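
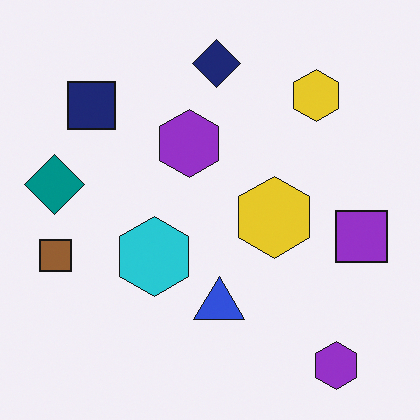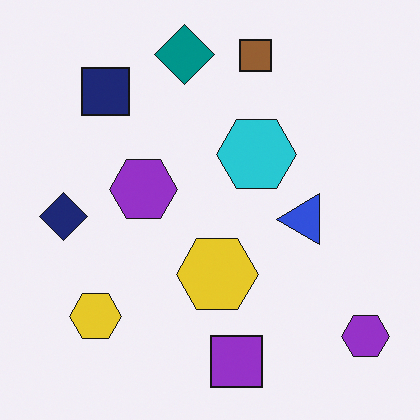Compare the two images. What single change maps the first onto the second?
The image was transposed (reflected across the top-left ↔ bottom-right diagonal).

Shapes have swapped their row and column positions — what was in the top-right is now in the bottom-left — a diagonal reflection.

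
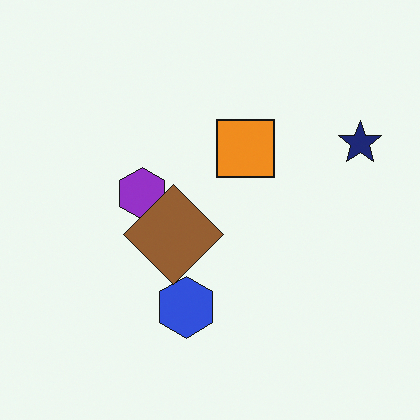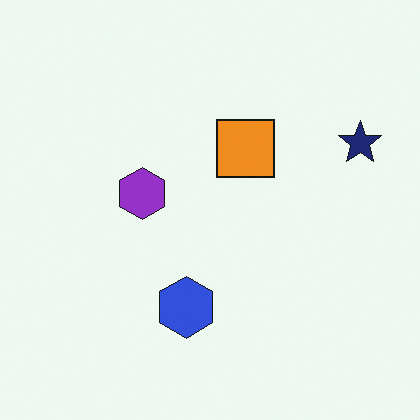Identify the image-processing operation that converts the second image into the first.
Overlaid with an additional brown diamond.

A brown diamond appears in the first image that is absent from the second.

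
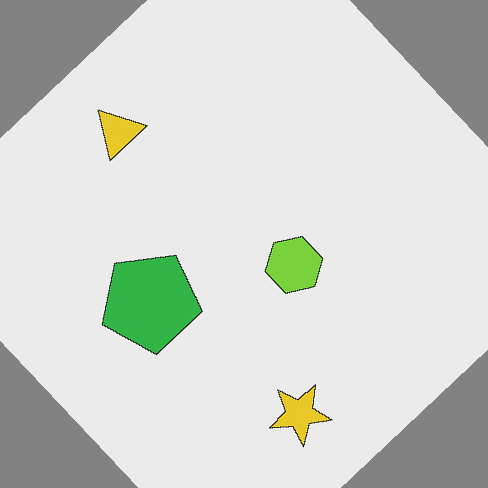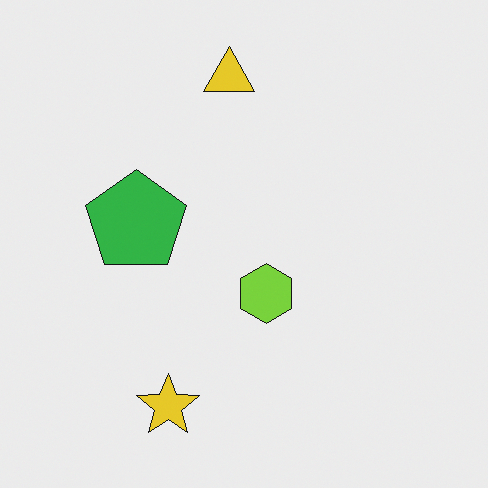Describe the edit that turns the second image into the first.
It was rotated counter-clockwise by a large amount — several tens of degrees.

Every shape is tilted by the same angle and the image corners show triangular fill wedges — a whole-image rotation by a non-right angle.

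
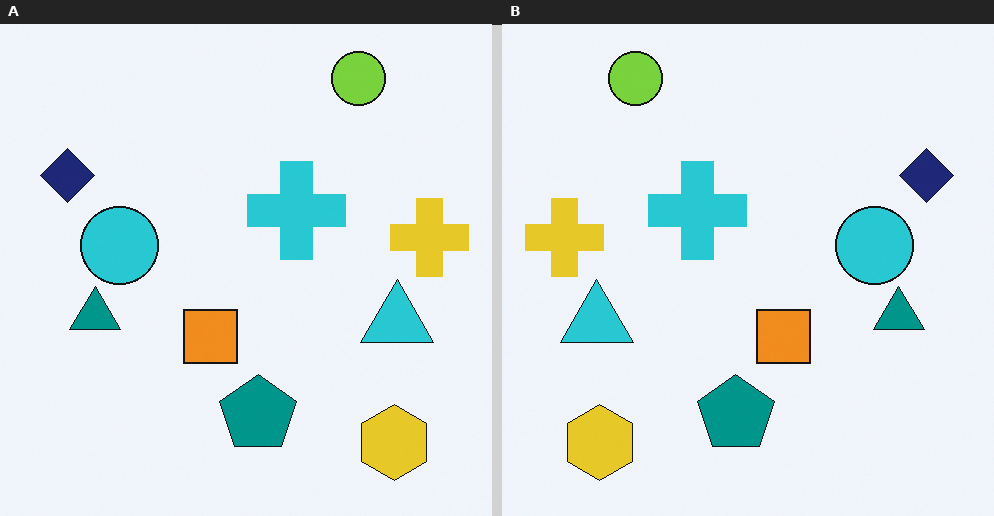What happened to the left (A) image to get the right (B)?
The image was flipped horizontally (left ↔ right).

The yellow cross is in the right of the left (A) image and the left of the right (B) — shapes on opposite sides of the vertical midline have swapped in a mirror flip.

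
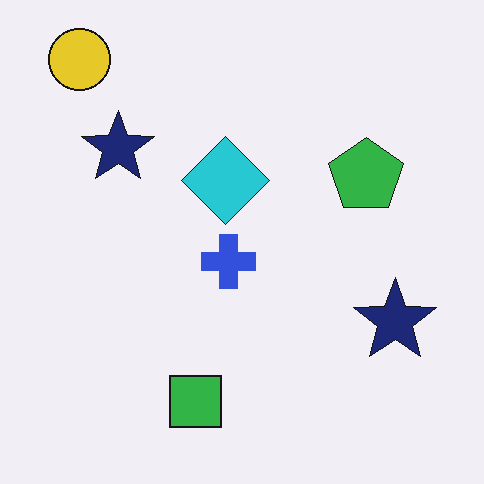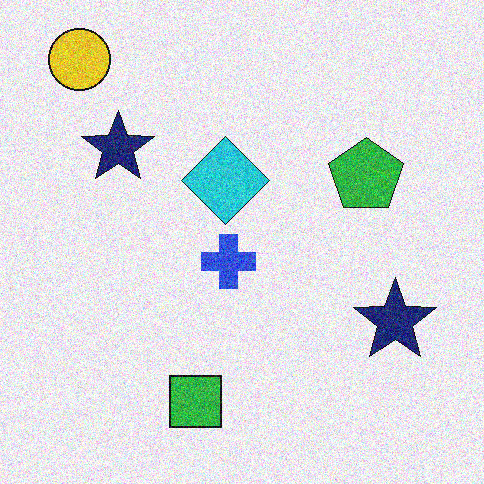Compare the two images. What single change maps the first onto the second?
The transformation is: degraded with heavy additive noise.

Random speckle covers the whole image, including the flat background.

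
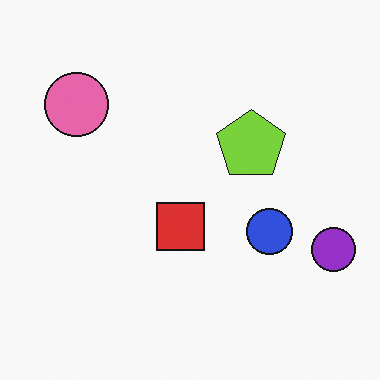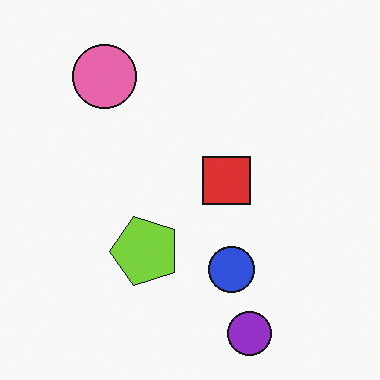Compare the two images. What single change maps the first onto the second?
The image was transposed (reflected across the top-left ↔ bottom-right diagonal).

Shapes have swapped their row and column positions — what was in the top-right is now in the bottom-left — a diagonal reflection.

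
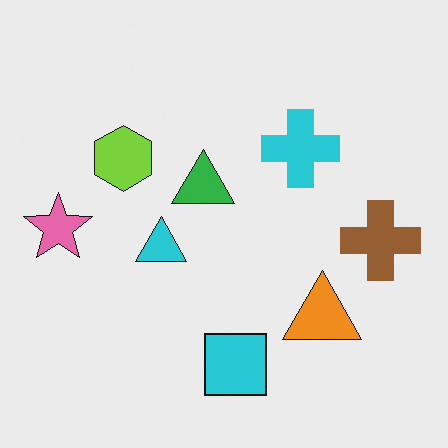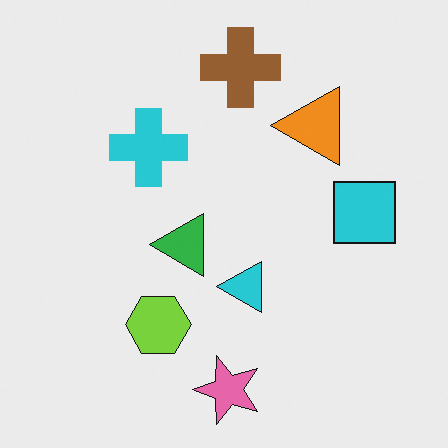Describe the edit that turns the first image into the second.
The transformation is: rotated 90° counter-clockwise.

The pink star sits in the left of the first image and the bottom of the second — consistent with a whole-image 90° counter-clockwise rotation.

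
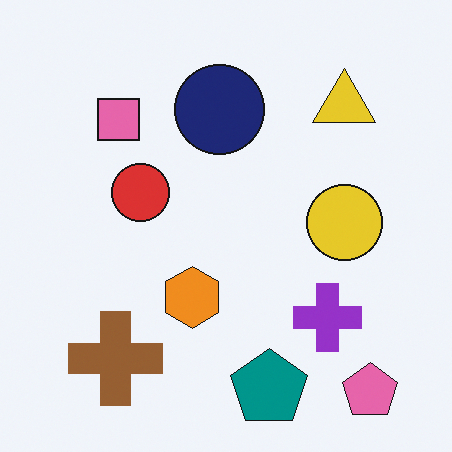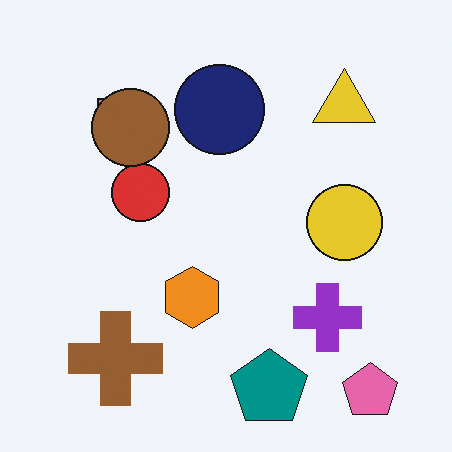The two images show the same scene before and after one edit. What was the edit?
Overlaid with an additional brown circle.

A brown circle appears in the second image that is absent from the first.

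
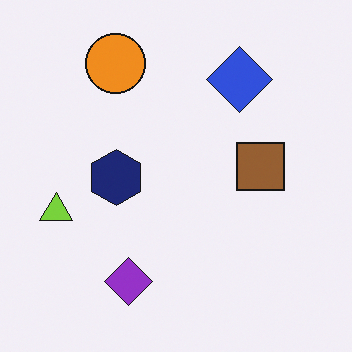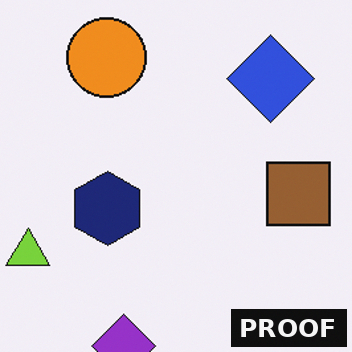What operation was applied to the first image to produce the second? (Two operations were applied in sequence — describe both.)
The image was cropped to a modestly smaller region and rescaled, then watermarked with the text "PROOF" in the lower-right corner.

The visible shapes are larger and the field of view is narrower; shapes near the original edges may be partly or wholly outside the frame — a crop-and-rescale. A dark label reading "PROOF" appears in the lower-right corner.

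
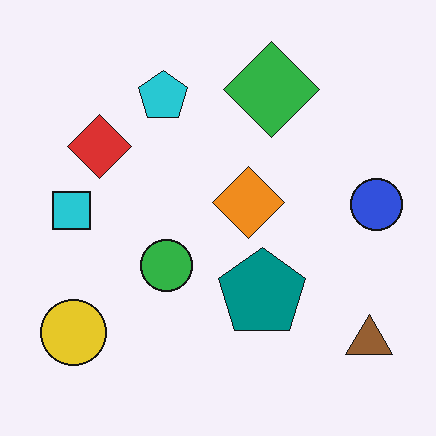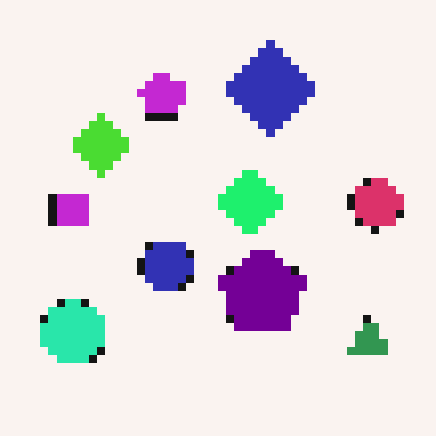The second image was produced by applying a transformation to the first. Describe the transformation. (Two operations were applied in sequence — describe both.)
The transformation is: hue-shifted through roughly a third of the color wheel, then moderately pixelated.

Every shape's color has rotated by the same amount around the hue wheel — a uniform hue shift. Shapes are reduced to large square blocks; fine edges and outlines are lost — a downscale-then-upscale (mosaic) effect.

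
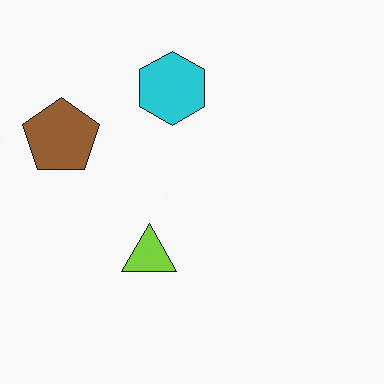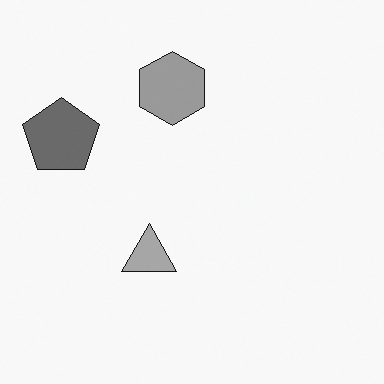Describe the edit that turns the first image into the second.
The image was converted to grayscale.

All color is removed — every shape is now a shade of grey.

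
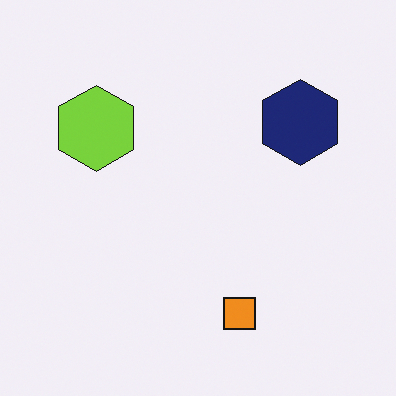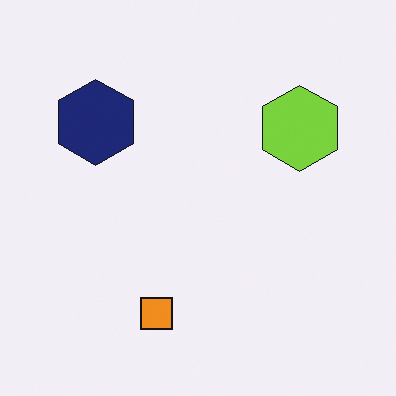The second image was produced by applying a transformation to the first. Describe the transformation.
The image was flipped horizontally (left ↔ right).

The navy hexagon is in the top-right of the first image and the top-left of the second — shapes on opposite sides of the vertical midline have swapped in a mirror flip.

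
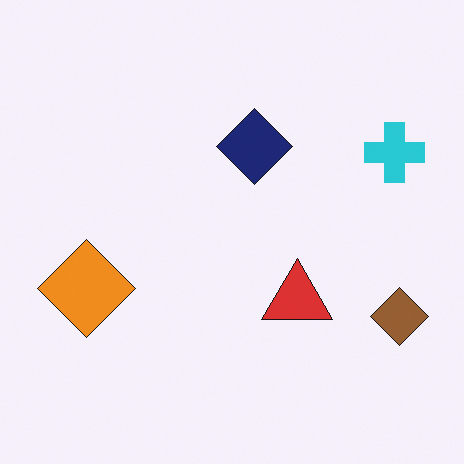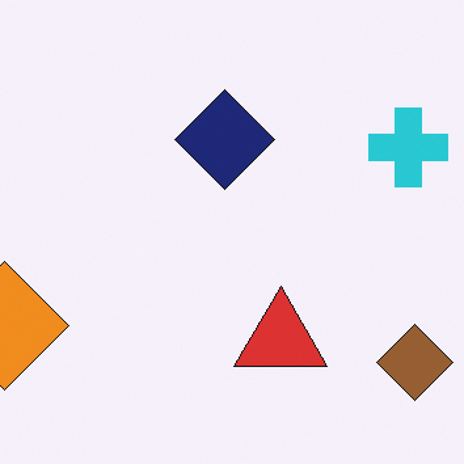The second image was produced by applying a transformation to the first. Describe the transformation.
The image was cropped to a modestly smaller region and rescaled.

The visible shapes are larger and the field of view is narrower; shapes near the original edges may be partly or wholly outside the frame — a crop-and-rescale.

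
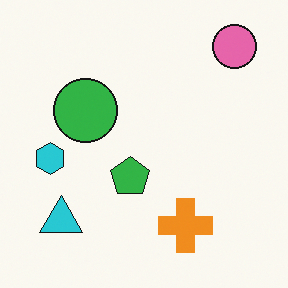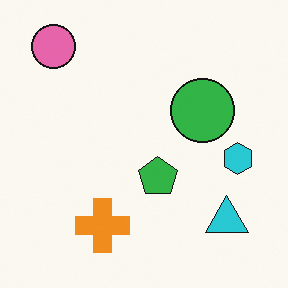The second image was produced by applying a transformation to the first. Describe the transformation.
Flipped horizontally (left ↔ right).

The cyan hexagon is in the left of the first image and the right of the second — shapes on opposite sides of the vertical midline have swapped in a mirror flip.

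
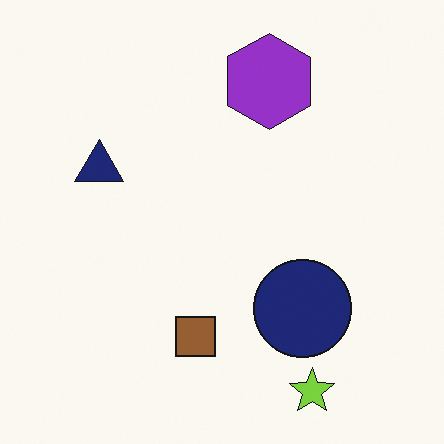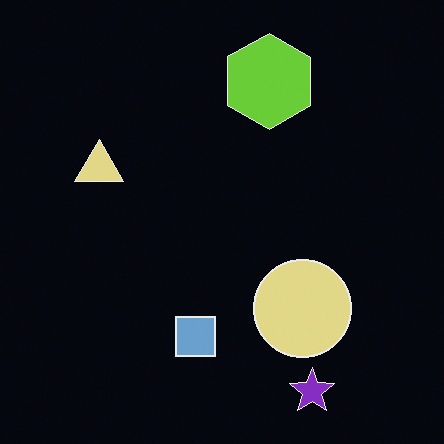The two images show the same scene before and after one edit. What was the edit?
It was color-inverted (negative).

The light background has become dark and every shape's color is its complement — a photographic negative.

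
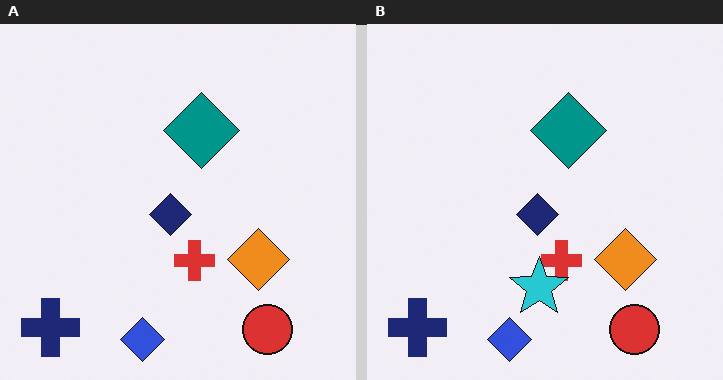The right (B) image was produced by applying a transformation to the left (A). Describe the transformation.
This is the original image overlaid with an additional cyan star.

A cyan star appears in the right (B) image that is absent from the left (A).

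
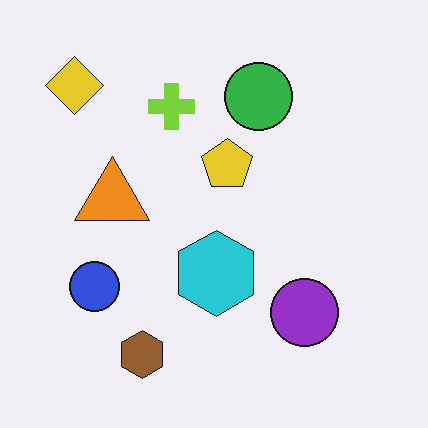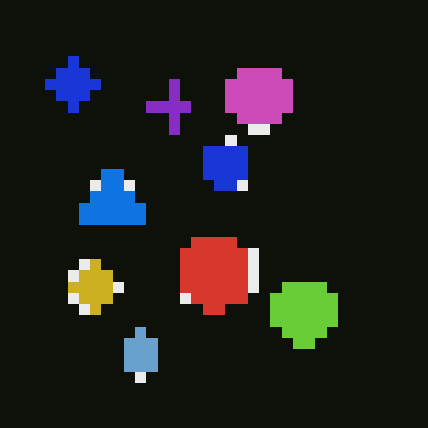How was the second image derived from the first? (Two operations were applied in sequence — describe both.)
The second image is the first heavily pixelated into large blocks, then color-inverted (negative).

Shapes are reduced to large square blocks; fine edges and outlines are lost — a downscale-then-upscale (mosaic) effect. The light background has become dark and every shape's color is its complement — a photographic negative.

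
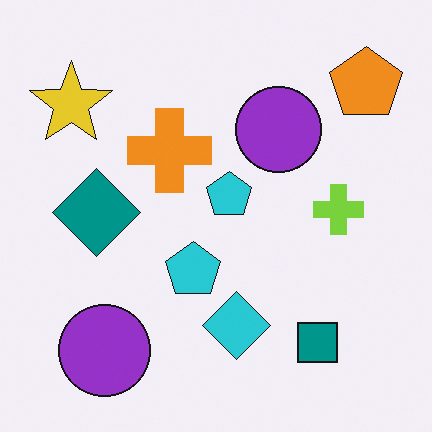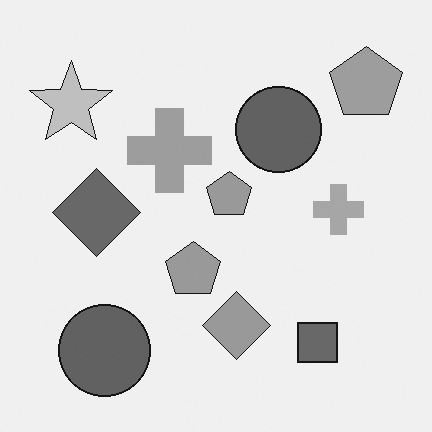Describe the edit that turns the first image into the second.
Converted to grayscale.

All color is removed — every shape is now a shade of grey.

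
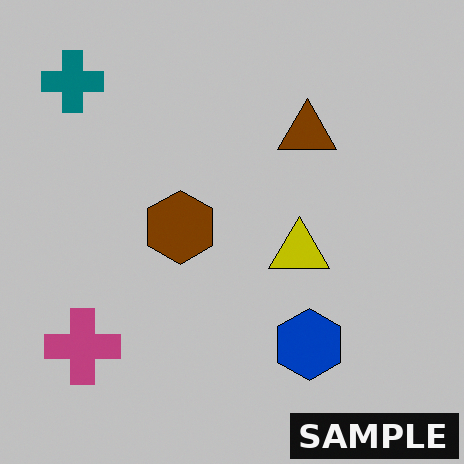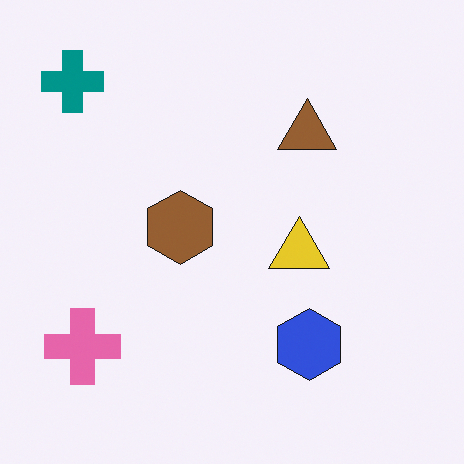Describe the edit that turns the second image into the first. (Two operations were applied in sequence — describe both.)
The image was heavily posterized to just a handful of flat colors, then watermarked with the text "SAMPLE" in the lower-right corner.

Each flat color has snapped to a coarser quantized level — most visibly, the near-white background has dropped to a flat grey. A dark label reading "SAMPLE" appears in the lower-right corner.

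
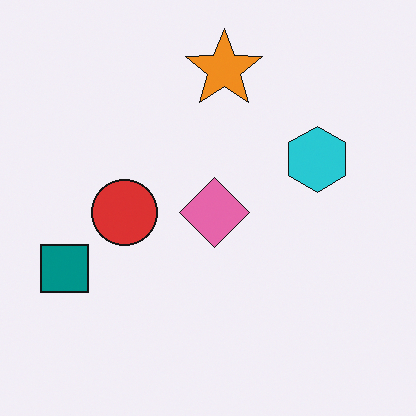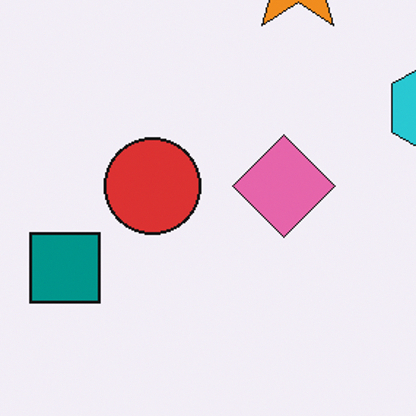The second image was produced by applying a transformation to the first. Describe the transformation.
This is the original image cropped to a modestly smaller region and rescaled.

The visible shapes are larger and the field of view is narrower; shapes near the original edges may be partly or wholly outside the frame — a crop-and-rescale.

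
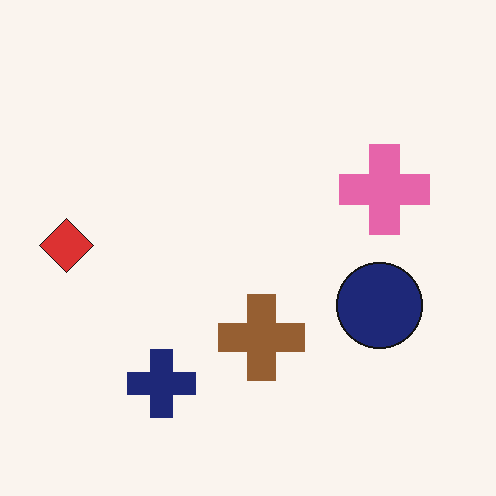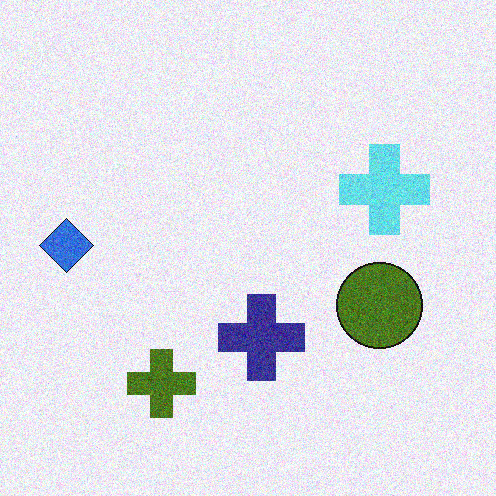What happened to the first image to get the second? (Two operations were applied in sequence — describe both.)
This is the original image hue-shifted through roughly half the color wheel, then degraded with moderate additive noise.

Every shape's color has rotated by the same amount around the hue wheel — a uniform hue shift. Random speckle covers the whole image, including the flat background.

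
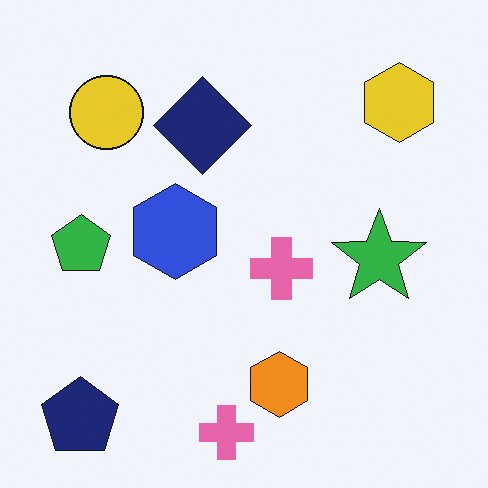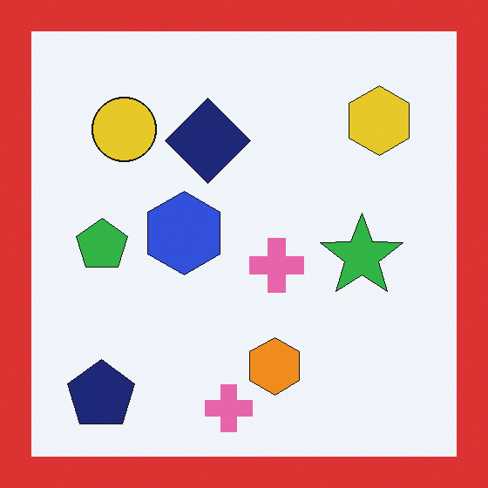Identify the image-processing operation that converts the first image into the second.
The transformation is: framed with a red border.

A solid red frame runs around the edge of the second image, with the content slightly shrunk inside it.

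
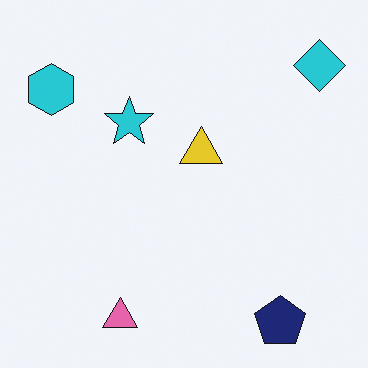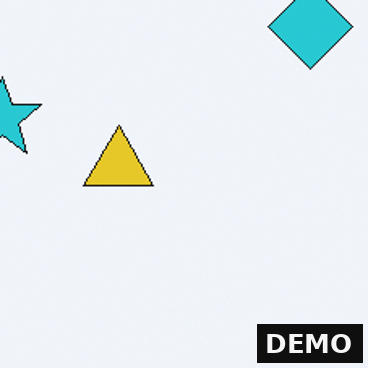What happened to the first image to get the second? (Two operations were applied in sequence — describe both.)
This is the original image cropped to a noticeably smaller region and rescaled, then watermarked with the text "DEMO" in the lower-right corner.

The visible shapes are larger and the field of view is narrower; shapes near the original edges may be partly or wholly outside the frame — a crop-and-rescale. A dark label reading "DEMO" appears in the lower-right corner.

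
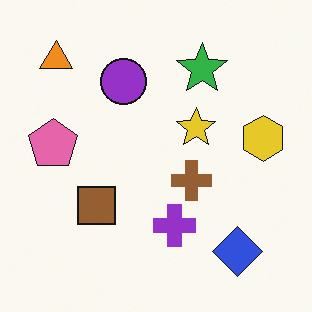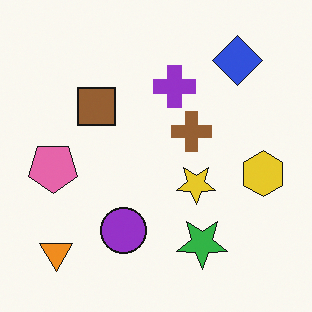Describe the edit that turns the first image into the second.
The image was flipped vertically (top ↔ bottom).

The orange triangle is in the top-left of the first image and the bottom-left of the second — shapes on opposite sides of the horizontal midline have swapped in a mirror flip.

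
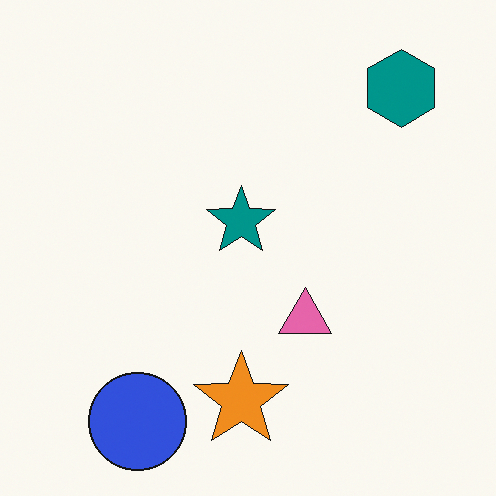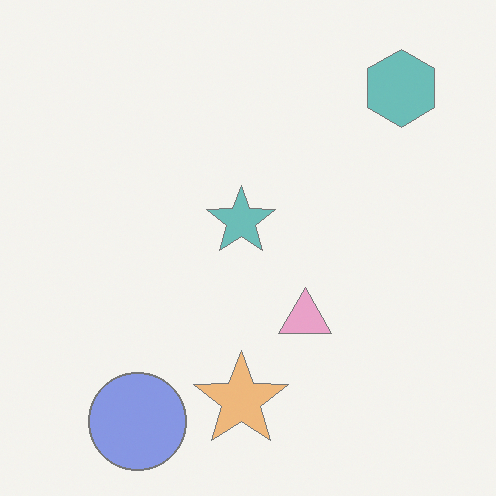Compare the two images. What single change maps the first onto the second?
The second image is the first washed out (contrast reduced).

Tones are pushed toward mid-grey across the whole image — a global contrast change.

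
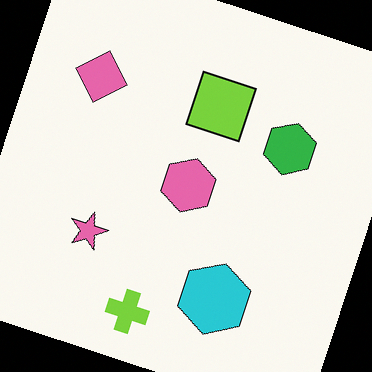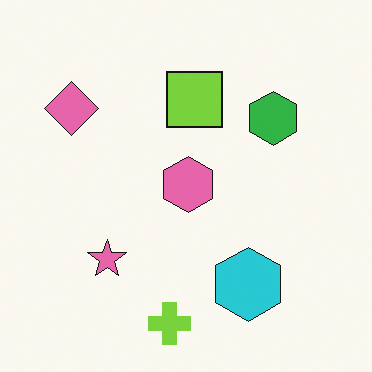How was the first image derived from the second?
This is the original image rotated clockwise by a clearly visible amount.

Every shape is tilted by the same angle and the image corners show triangular fill wedges — a whole-image rotation by a non-right angle.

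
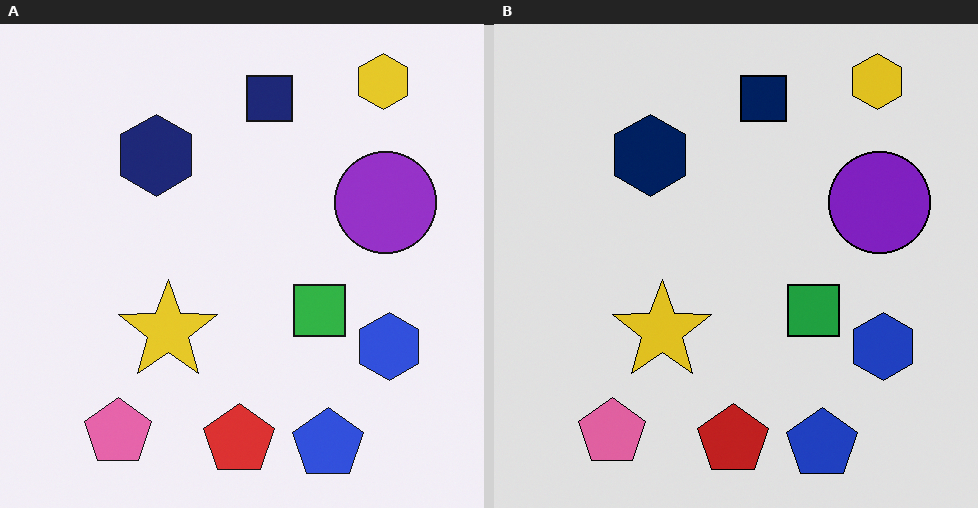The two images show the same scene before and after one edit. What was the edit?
The right (B) image is the left (A) posterized to a reduced palette.

Each flat color has snapped to a coarser quantized level — most visibly, the near-white background has dropped to a flat grey.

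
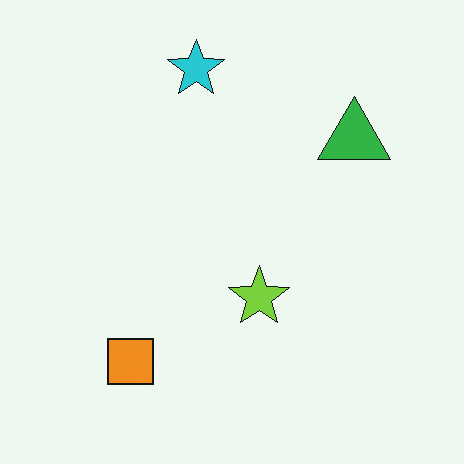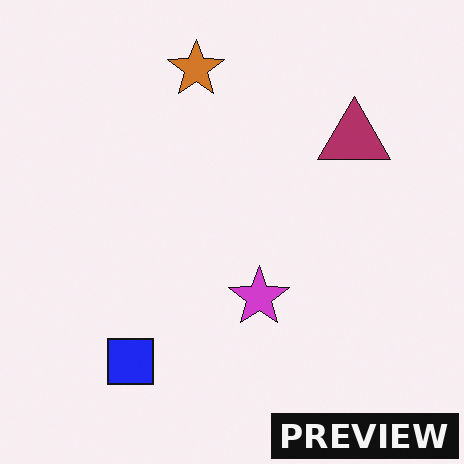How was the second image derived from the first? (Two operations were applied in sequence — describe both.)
The second image is the first hue-shifted through roughly half the color wheel, then watermarked with the text "PREVIEW" in the lower-right corner.

Every shape's color has rotated by the same amount around the hue wheel — a uniform hue shift. A dark label reading "PREVIEW" appears in the lower-right corner.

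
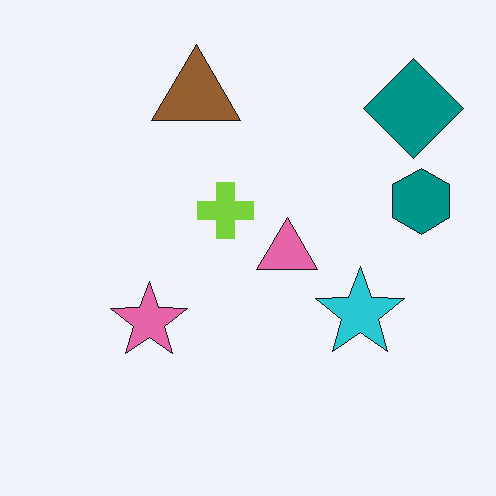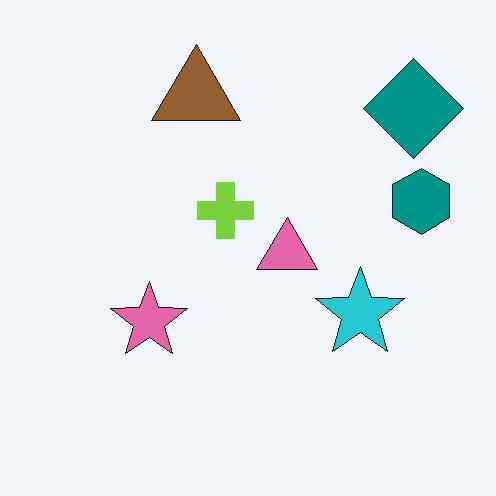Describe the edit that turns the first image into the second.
This is the original image JPEG-compressed with visible artifacts.

Blocky 8×8 compression artifacts appear around shape edges and the flat background shows ringing — characteristic JPEG degradation.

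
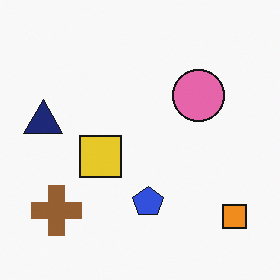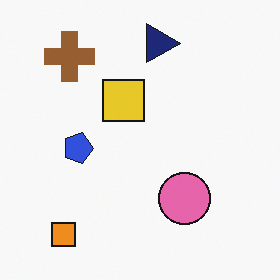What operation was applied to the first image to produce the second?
It was rotated 90° clockwise.

The orange square sits in the bottom-right of the first image and the bottom-left of the second — consistent with a whole-image 90° clockwise rotation.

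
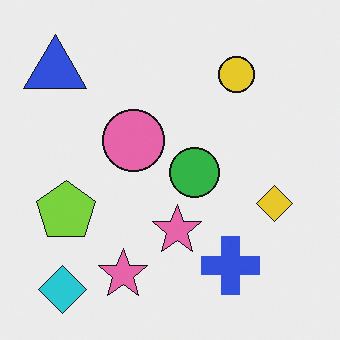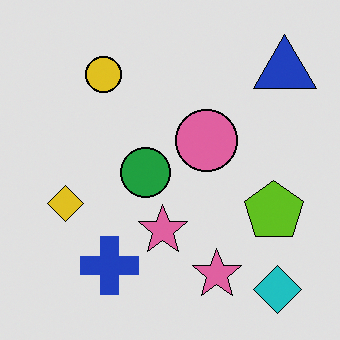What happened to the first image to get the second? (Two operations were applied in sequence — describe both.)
The image was posterized to a reduced palette, then flipped horizontally (left ↔ right).

Each flat color has snapped to a coarser quantized level — most visibly, the near-white background has dropped to a flat grey. The blue triangle is in the top-left of the first image and the top-right of the second — shapes on opposite sides of the vertical midline have swapped in a mirror flip.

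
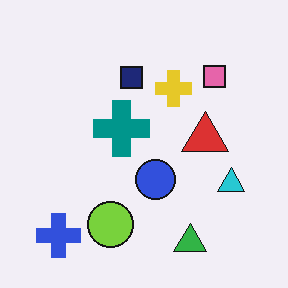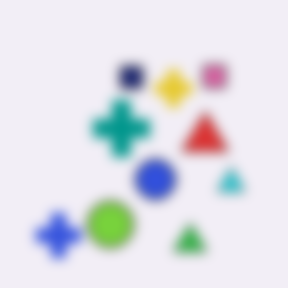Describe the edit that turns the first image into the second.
Strongly gaussian-blurred.

Shape edges and outlines are uniformly softened across the whole image.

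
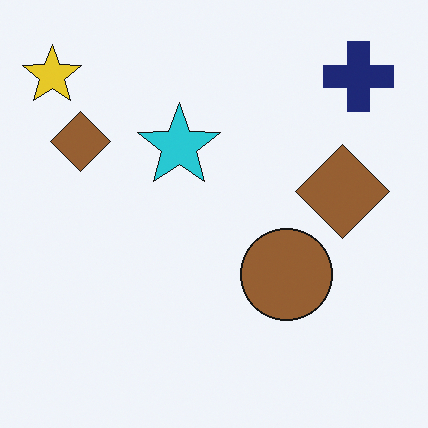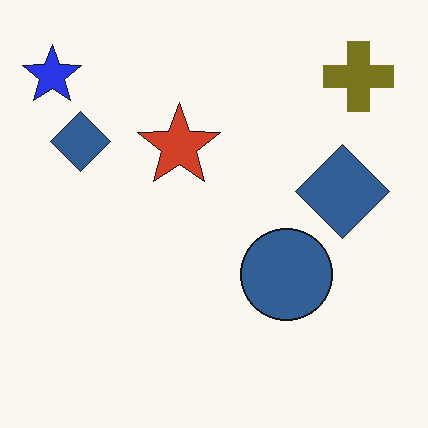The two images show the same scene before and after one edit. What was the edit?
The image was hue-shifted by a large amount.

Every shape's color has rotated by the same amount around the hue wheel — a uniform hue shift.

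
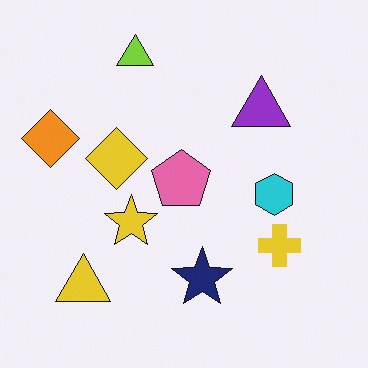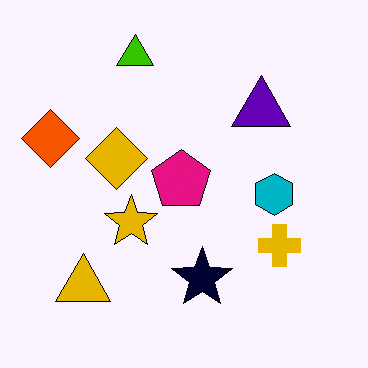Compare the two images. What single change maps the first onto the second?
The second image is the first boosted in contrast.

Tones are pushed away from mid-grey across the whole image — a global contrast change.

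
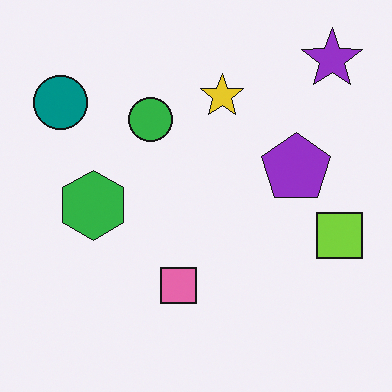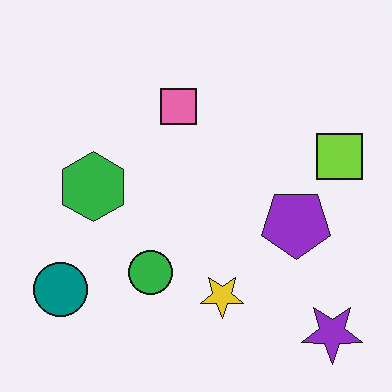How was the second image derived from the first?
It was flipped vertically (top ↔ bottom).

The purple star is in the top-right of the first image and the bottom-right of the second — shapes on opposite sides of the horizontal midline have swapped in a mirror flip.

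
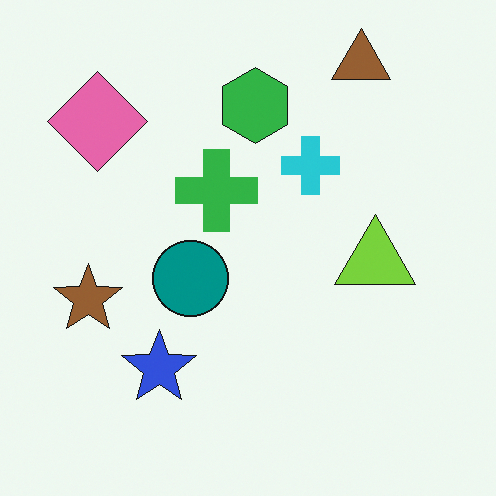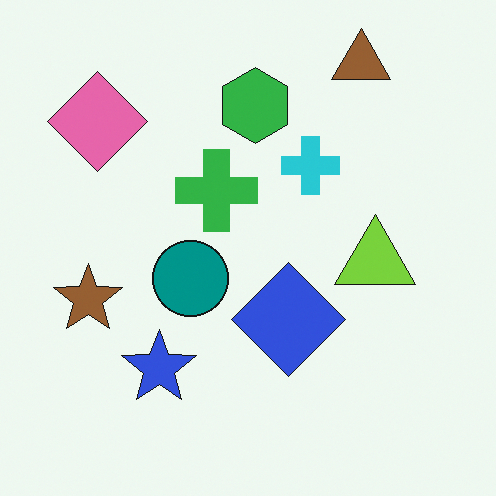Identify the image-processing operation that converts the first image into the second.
It was overlaid with an additional blue diamond.

A blue diamond appears in the second image that is absent from the first.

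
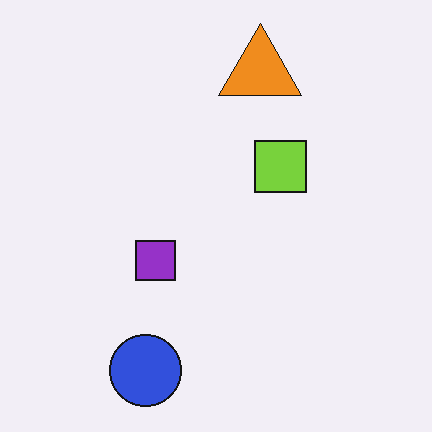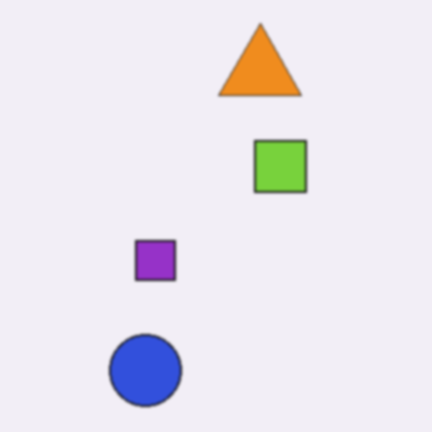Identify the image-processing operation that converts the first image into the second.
It was lightly blurred.

Shape edges and outlines are uniformly softened across the whole image.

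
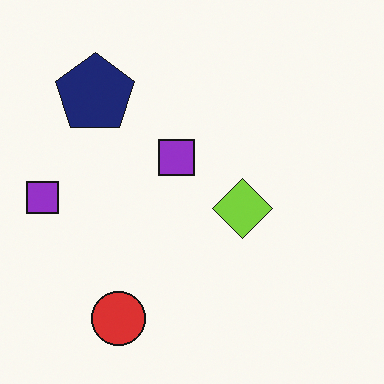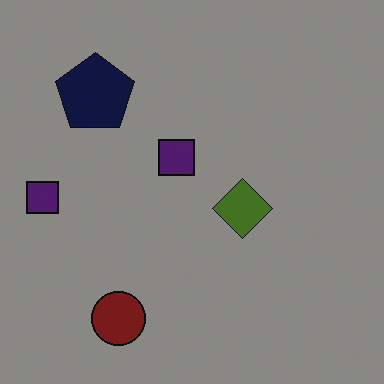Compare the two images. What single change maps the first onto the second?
This is the original image darkened a lot.

Every pixel — background and shapes alike — is uniformly darkened.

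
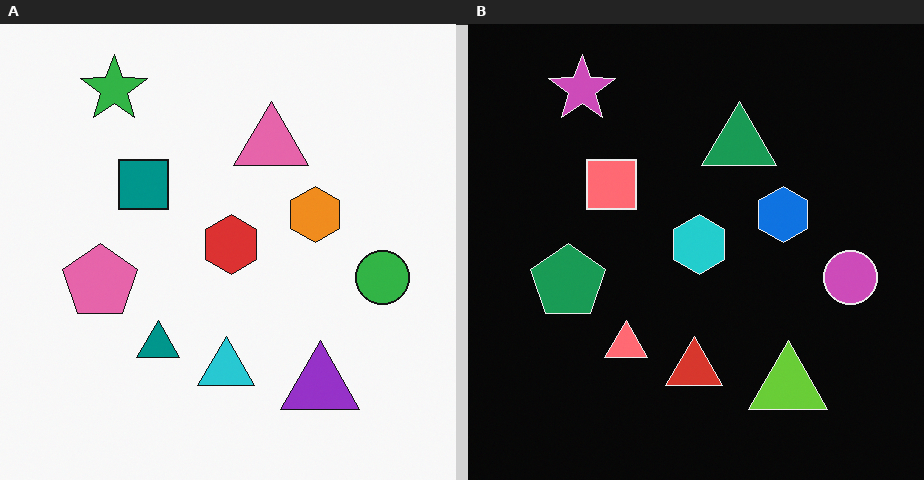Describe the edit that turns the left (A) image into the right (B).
Color-inverted (negative).

The light background has become dark and every shape's color is its complement — a photographic negative.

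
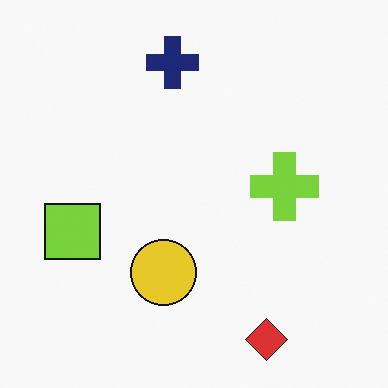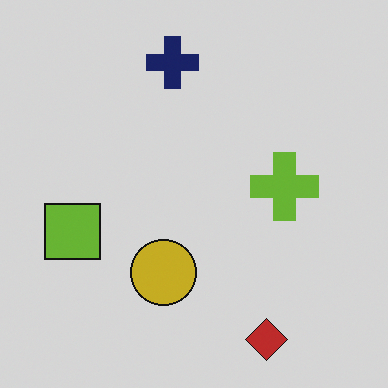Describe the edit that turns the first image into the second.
It was slightly darkened.

Every pixel — background and shapes alike — is uniformly darkened.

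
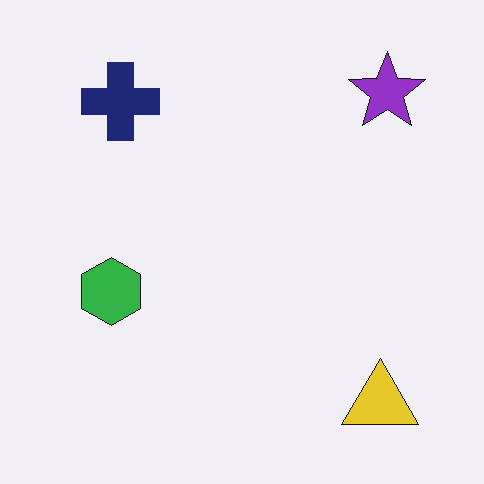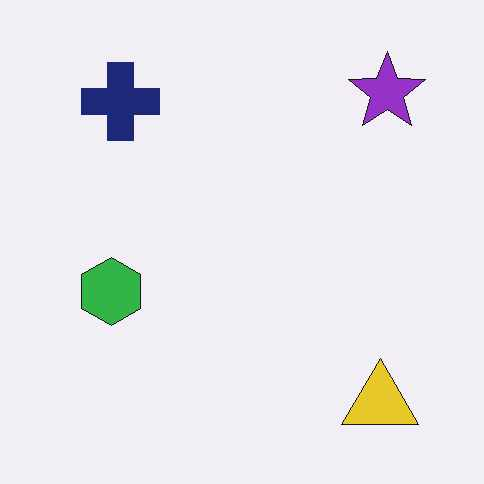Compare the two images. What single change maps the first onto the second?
It was JPEG-compressed with visible artifacts.

Blocky 8×8 compression artifacts appear around shape edges and the flat background shows ringing — characteristic JPEG degradation.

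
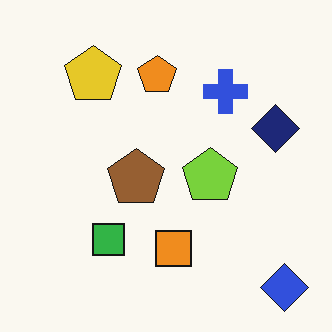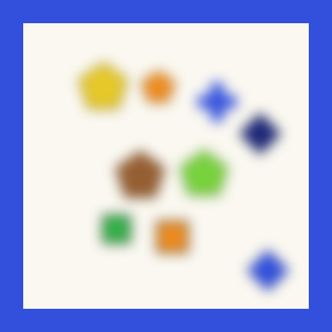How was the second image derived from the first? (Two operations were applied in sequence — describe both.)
This is the original image heavily blurred, then framed with a blue border.

Shape edges and outlines are uniformly softened across the whole image. A solid blue frame runs around the edge of the second image, with the content slightly shrunk inside it.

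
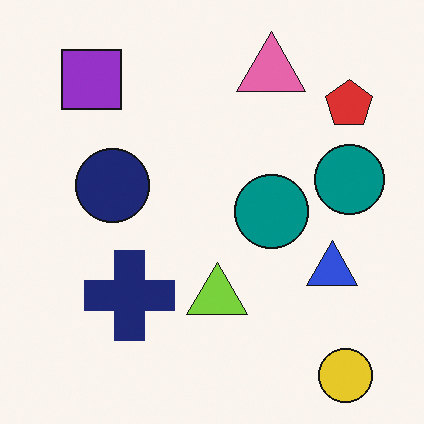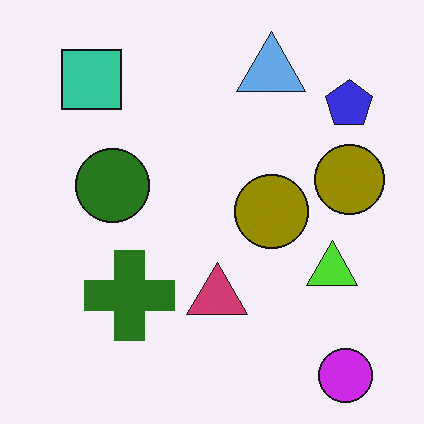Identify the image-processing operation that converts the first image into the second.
Hue-shifted by a large amount.

Every shape's color has rotated by the same amount around the hue wheel — a uniform hue shift.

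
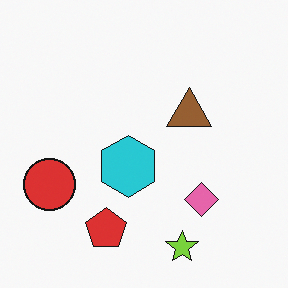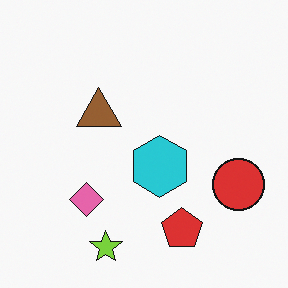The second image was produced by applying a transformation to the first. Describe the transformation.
The image was flipped horizontally (left ↔ right).

The red circle is in the left of the first image and the right of the second — shapes on opposite sides of the vertical midline have swapped in a mirror flip.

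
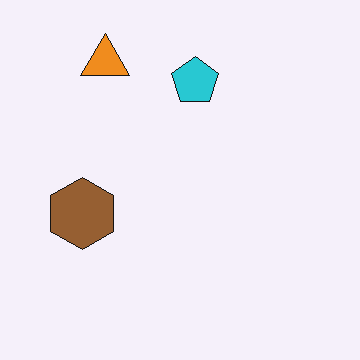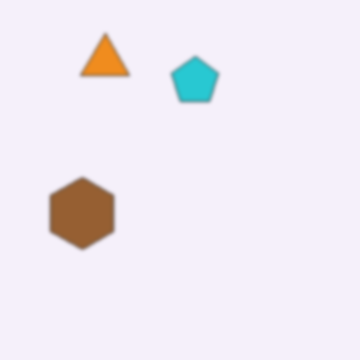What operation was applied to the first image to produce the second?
The second image is the first given a subtle gaussian blur.

Shape edges and outlines are uniformly softened across the whole image.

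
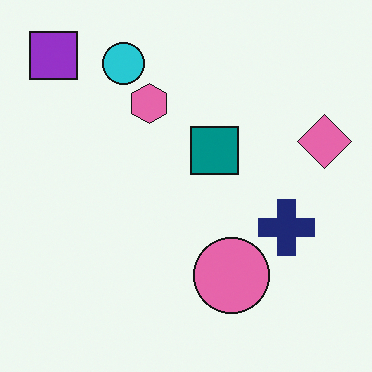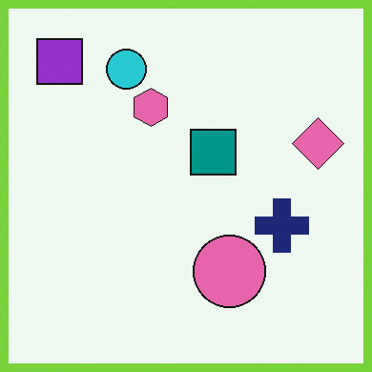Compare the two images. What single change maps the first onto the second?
This is the original image framed with a lime border.

A solid lime frame runs around the edge of the second image, with the content slightly shrunk inside it.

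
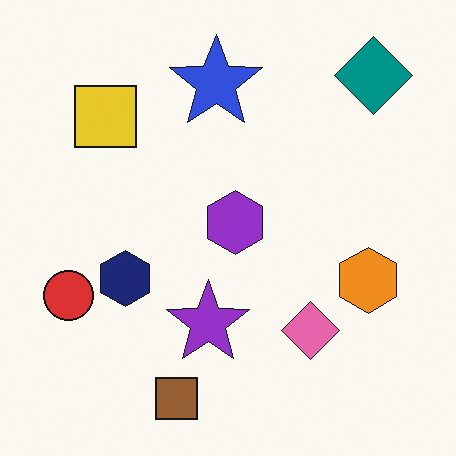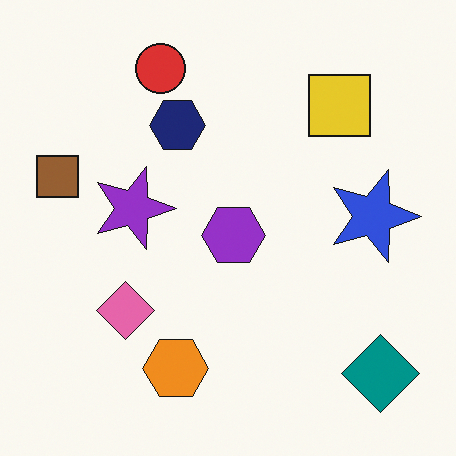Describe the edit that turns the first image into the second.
The second image is the first rotated 90° clockwise.

The teal diamond sits in the top-right of the first image and the bottom-right of the second — consistent with a whole-image 90° clockwise rotation.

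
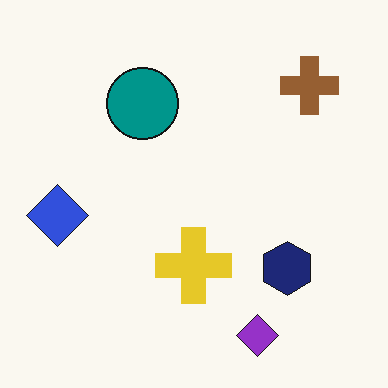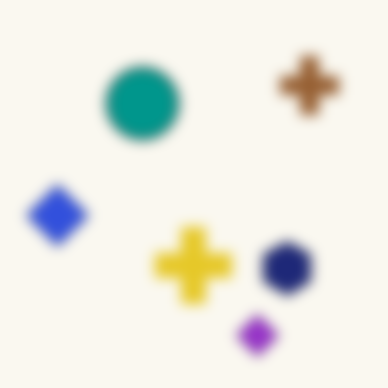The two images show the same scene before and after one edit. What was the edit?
This is the original image strongly gaussian-blurred.

Shape edges and outlines are uniformly softened across the whole image.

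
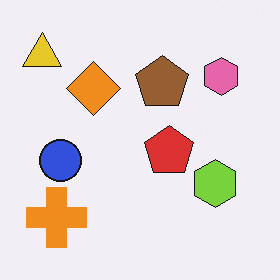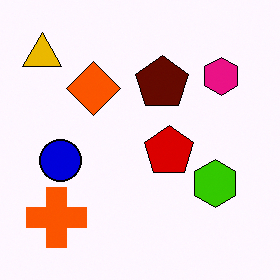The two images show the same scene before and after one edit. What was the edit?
Given much higher contrast.

Tones are pushed away from mid-grey across the whole image — a global contrast change.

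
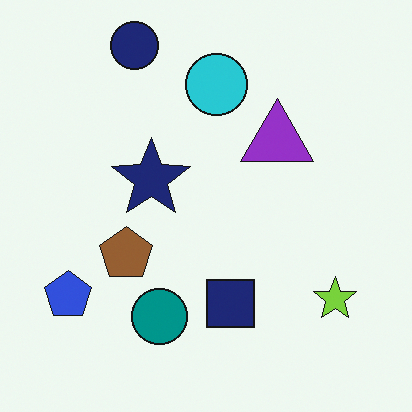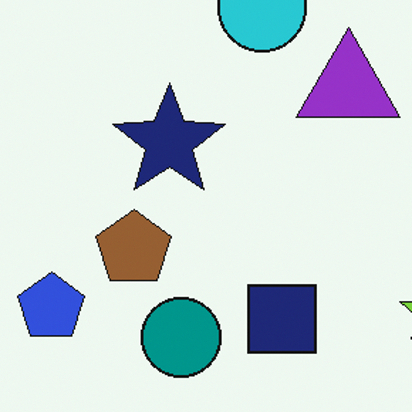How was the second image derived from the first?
The second image is the first cropped to a modestly smaller region and rescaled.

The visible shapes are larger and the field of view is narrower; shapes near the original edges may be partly or wholly outside the frame — a crop-and-rescale.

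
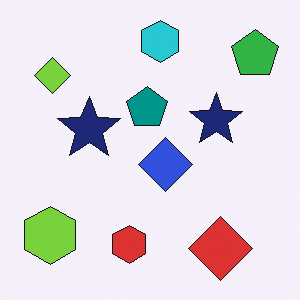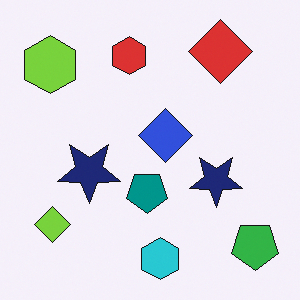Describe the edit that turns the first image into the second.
This is the original image flipped vertically (top ↔ bottom).

The cyan hexagon is in the top of the first image and the bottom of the second — shapes on opposite sides of the horizontal midline have swapped in a mirror flip.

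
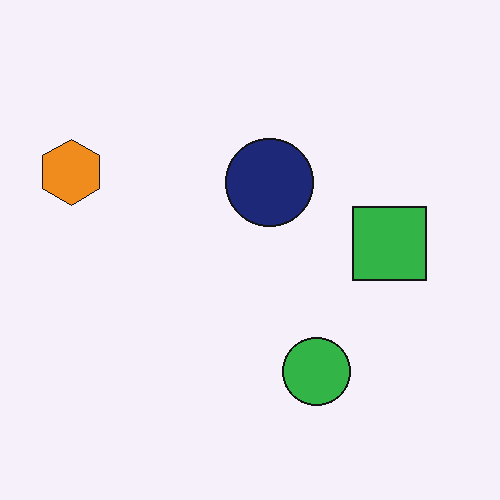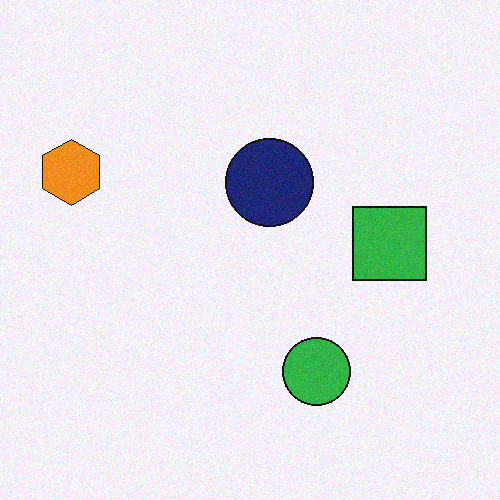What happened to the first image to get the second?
The image was degraded with a light layer of grain.

Random speckle covers the whole image, including the flat background.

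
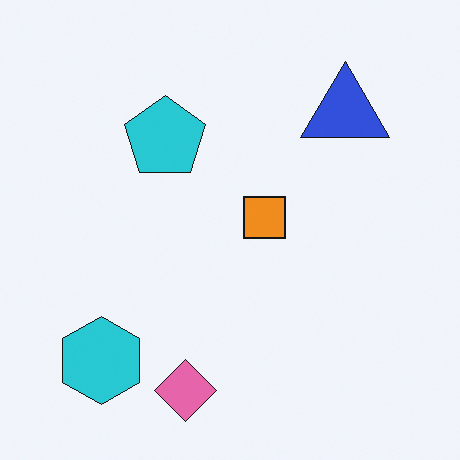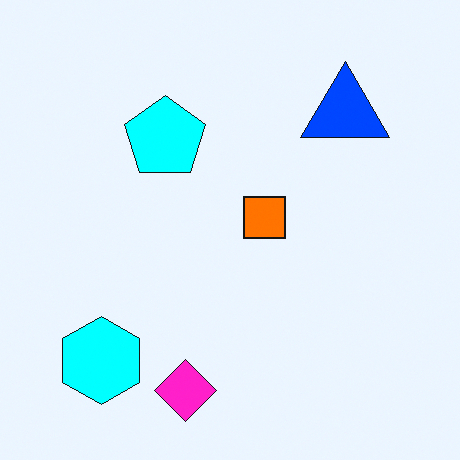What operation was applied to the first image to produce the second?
The transformation is: made much more vivid (saturation change).

All colors are more vivid — a global saturation change.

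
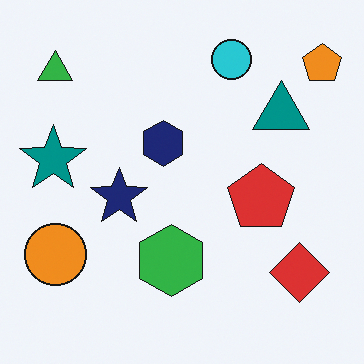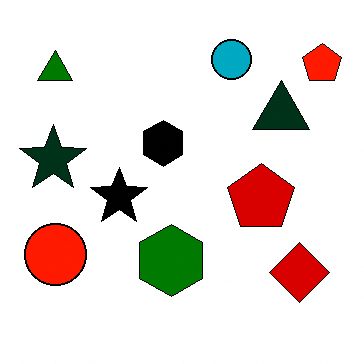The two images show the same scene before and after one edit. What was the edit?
The image was boosted in contrast.

Tones are pushed away from mid-grey across the whole image — a global contrast change.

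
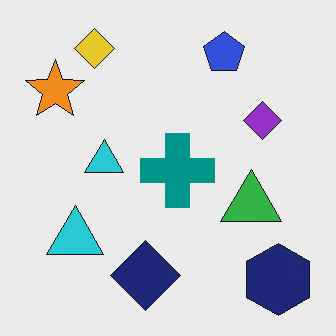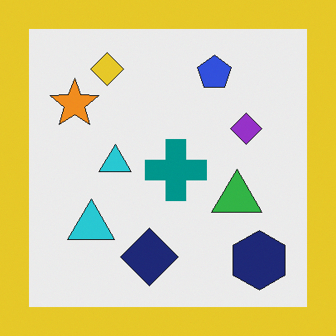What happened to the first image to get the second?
Framed with a yellow border.

A solid yellow frame runs around the edge of the second image, with the content slightly shrunk inside it.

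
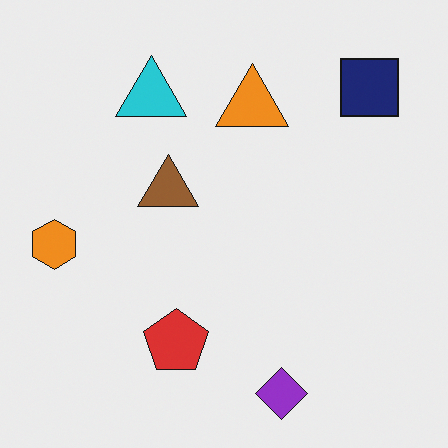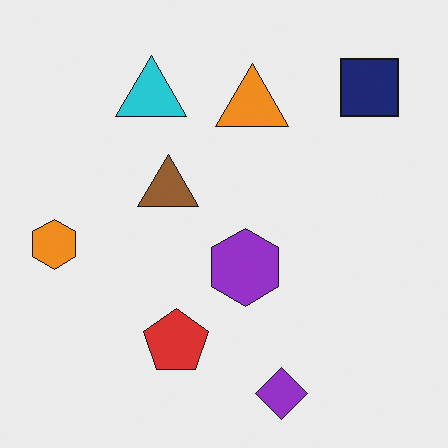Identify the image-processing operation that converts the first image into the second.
The transformation is: overlaid with an additional purple hexagon.

A purple hexagon appears in the second image that is absent from the first.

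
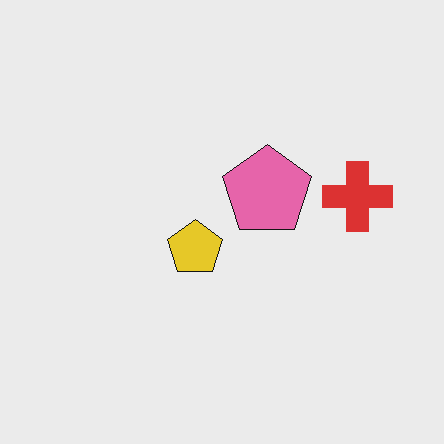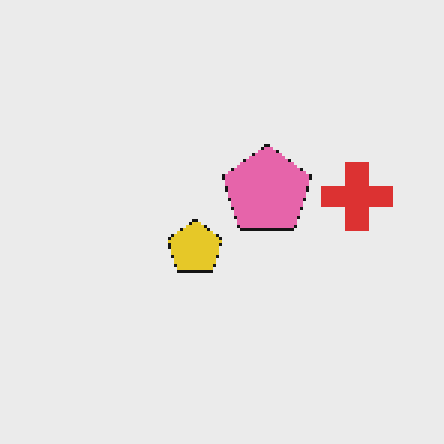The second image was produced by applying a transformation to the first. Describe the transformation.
The transformation is: lightly pixelated (a mild mosaic effect).

Shapes are reduced to large square blocks; fine edges and outlines are lost — a downscale-then-upscale (mosaic) effect.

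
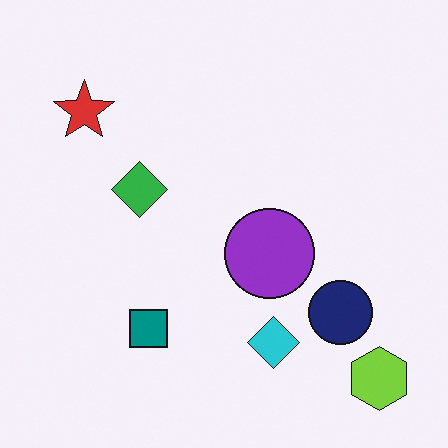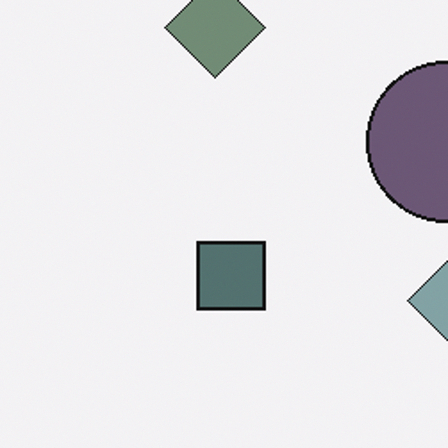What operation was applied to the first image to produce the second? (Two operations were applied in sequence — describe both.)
The transformation is: made much more muted (saturation change), then cropped tightly and scaled back up.

All colors are more muted and greyish — a global saturation change. The visible shapes are larger and the field of view is narrower; shapes near the original edges may be partly or wholly outside the frame — a crop-and-rescale.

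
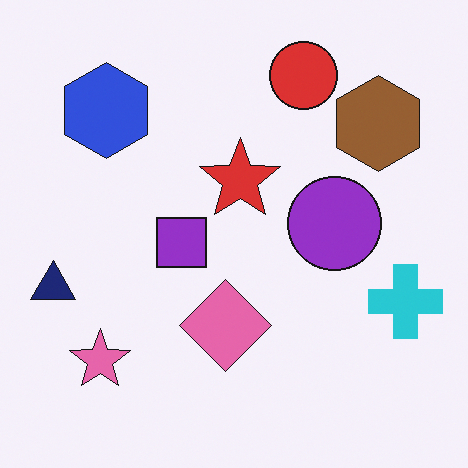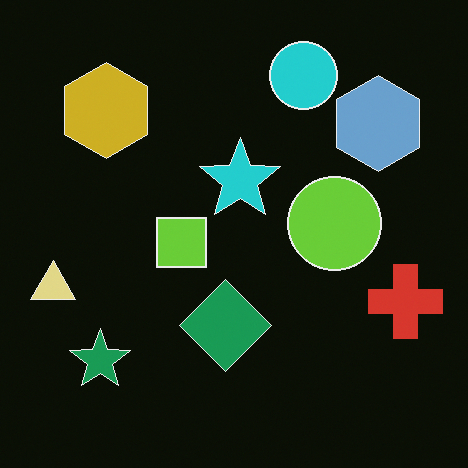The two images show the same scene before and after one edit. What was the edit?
This is the original image color-inverted (negative).

The light background has become dark and every shape's color is its complement — a photographic negative.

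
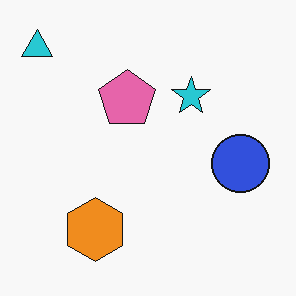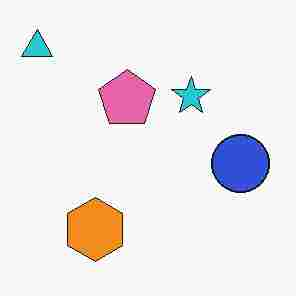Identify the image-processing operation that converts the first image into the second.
The transformation is: heavily JPEG-compressed with obvious blocking artifacts.

Blocky 8×8 compression artifacts appear around shape edges and the flat background shows ringing — characteristic JPEG degradation.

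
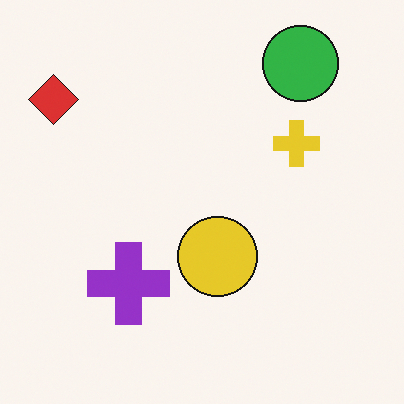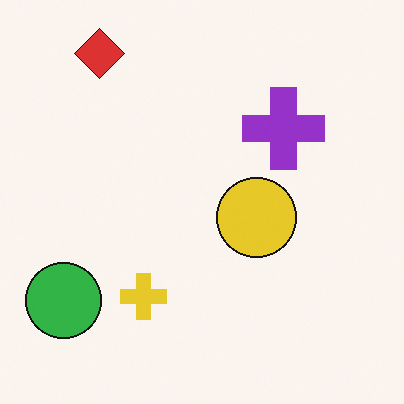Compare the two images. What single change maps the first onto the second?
It was transposed (reflected across the top-left ↔ bottom-right diagonal).

Shapes have swapped their row and column positions — what was in the top-right is now in the bottom-left — a diagonal reflection.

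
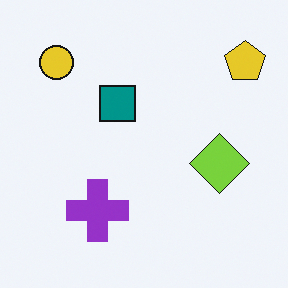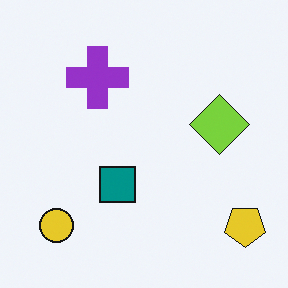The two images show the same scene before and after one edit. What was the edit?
The second image is the first flipped vertically (top ↔ bottom).

The yellow circle is in the top-left of the first image and the bottom-left of the second — shapes on opposite sides of the horizontal midline have swapped in a mirror flip.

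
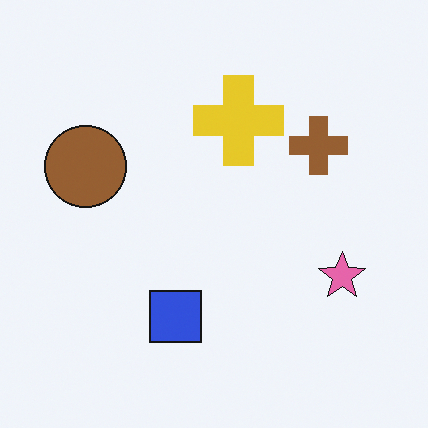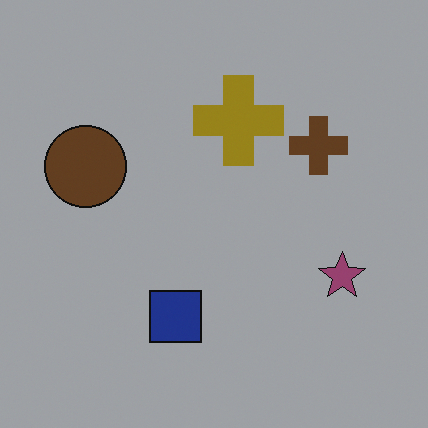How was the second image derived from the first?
It was darkened a lot.

Every pixel — background and shapes alike — is uniformly darkened.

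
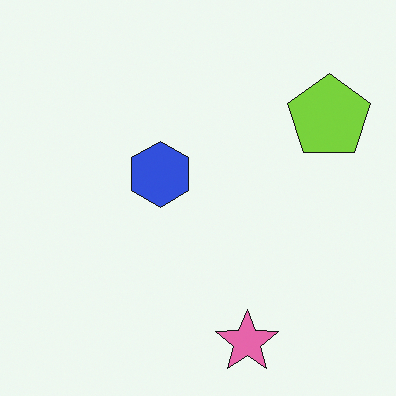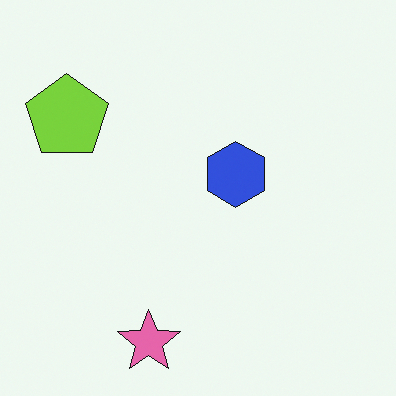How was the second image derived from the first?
This is the original image flipped horizontally (left ↔ right).

The lime pentagon is in the top-right of the first image and the top-left of the second — shapes on opposite sides of the vertical midline have swapped in a mirror flip.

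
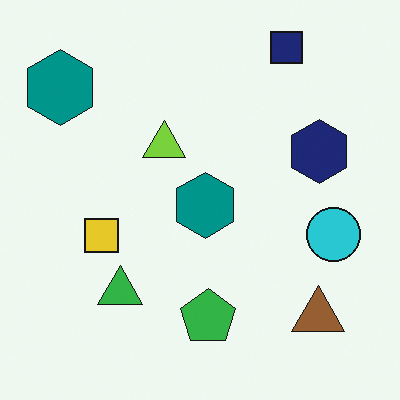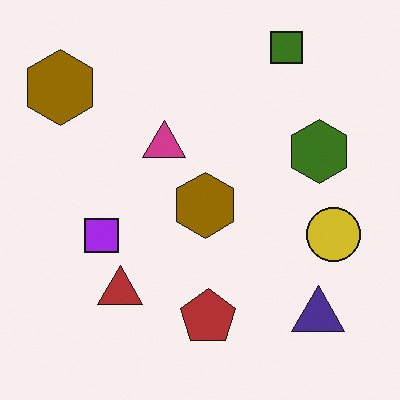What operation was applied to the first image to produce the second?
Hue-shifted through roughly half the color wheel.

Every shape's color has rotated by the same amount around the hue wheel — a uniform hue shift.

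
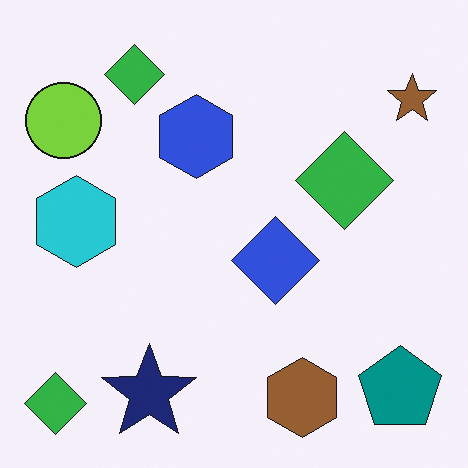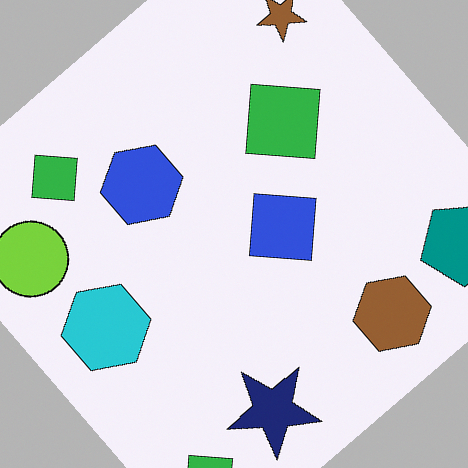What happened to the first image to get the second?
The image was rotated counter-clockwise by a large amount — several tens of degrees.

Every shape is tilted by the same angle and the image corners show triangular fill wedges — a whole-image rotation by a non-right angle.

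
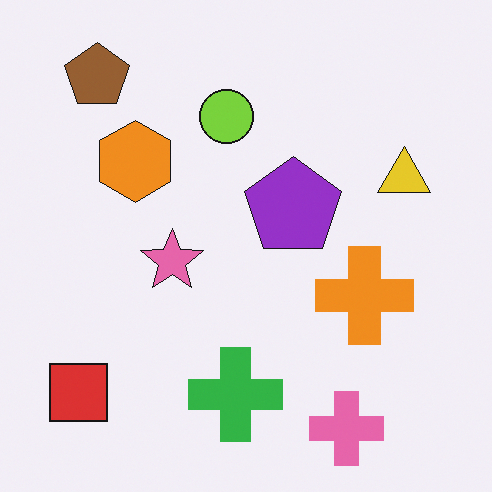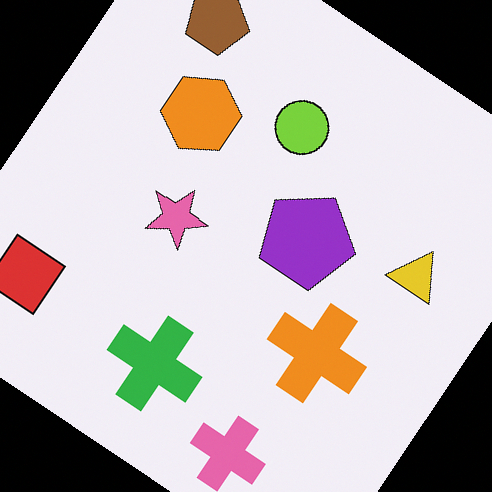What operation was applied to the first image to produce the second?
The image was rotated clockwise by a large amount — several tens of degrees.

Every shape is tilted by the same angle and the image corners show triangular fill wedges — a whole-image rotation by a non-right angle.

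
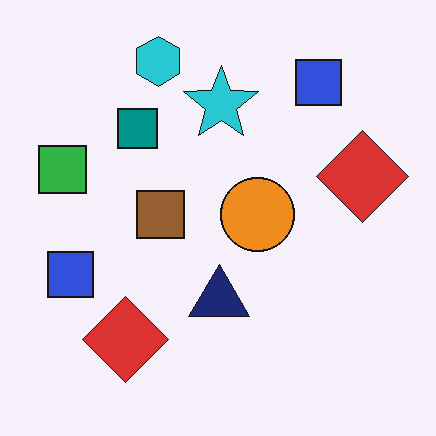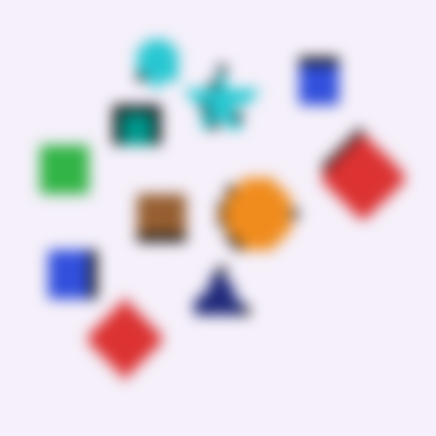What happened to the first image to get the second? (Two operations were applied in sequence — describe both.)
The image was pixelated into visible square blocks, then heavily blurred.

Shapes are reduced to large square blocks; fine edges and outlines are lost — a downscale-then-upscale (mosaic) effect. Shape edges and outlines are uniformly softened across the whole image.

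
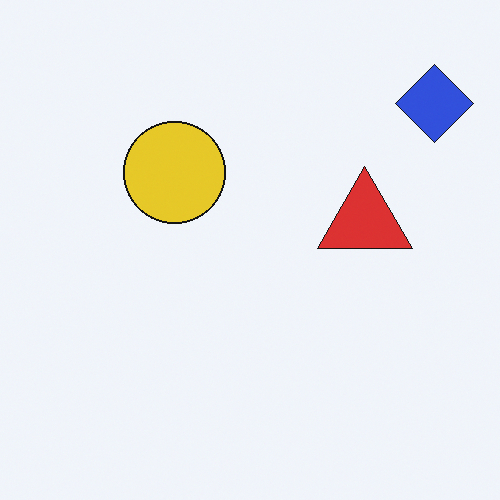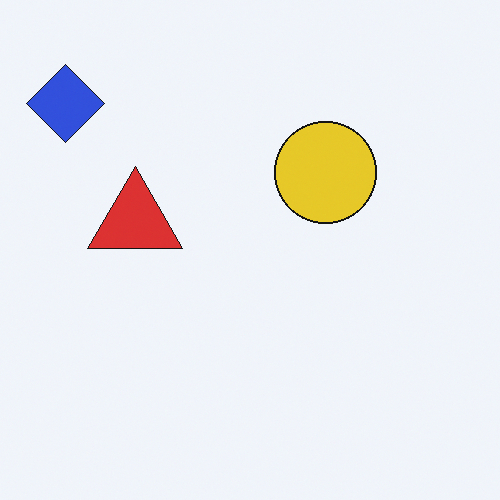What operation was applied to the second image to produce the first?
This is the original image flipped horizontally (left ↔ right).

The blue diamond is in the top-left of the second image and the top-right of the first — shapes on opposite sides of the vertical midline have swapped in a mirror flip.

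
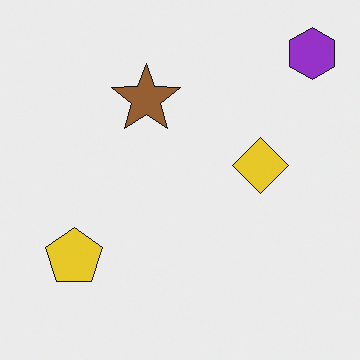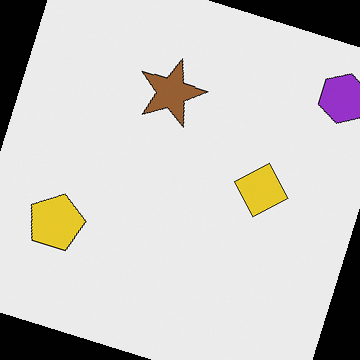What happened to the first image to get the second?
Rotated clockwise by a moderate amount.

Every shape is tilted by the same angle and the image corners show triangular fill wedges — a whole-image rotation by a non-right angle.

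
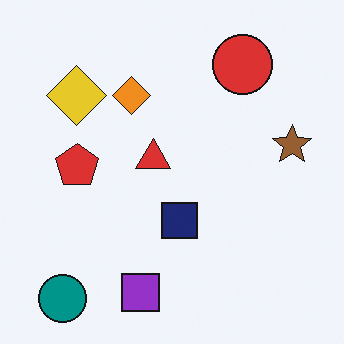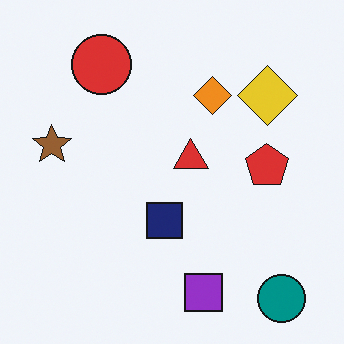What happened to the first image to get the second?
The second image is the first flipped horizontally (left ↔ right).

The brown star is in the right of the first image and the left of the second — shapes on opposite sides of the vertical midline have swapped in a mirror flip.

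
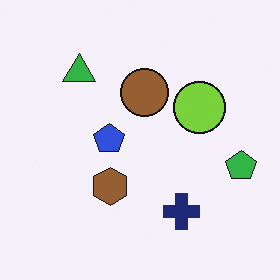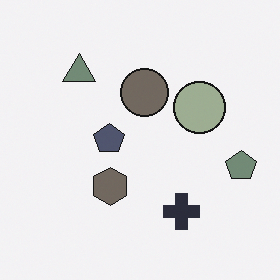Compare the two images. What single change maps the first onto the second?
Made much more muted (saturation change).

All colors are more muted and greyish — a global saturation change.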